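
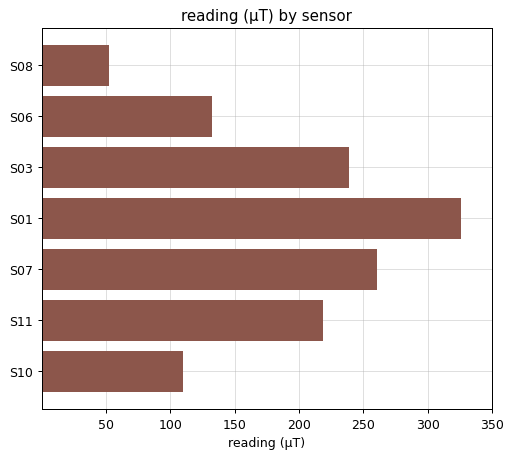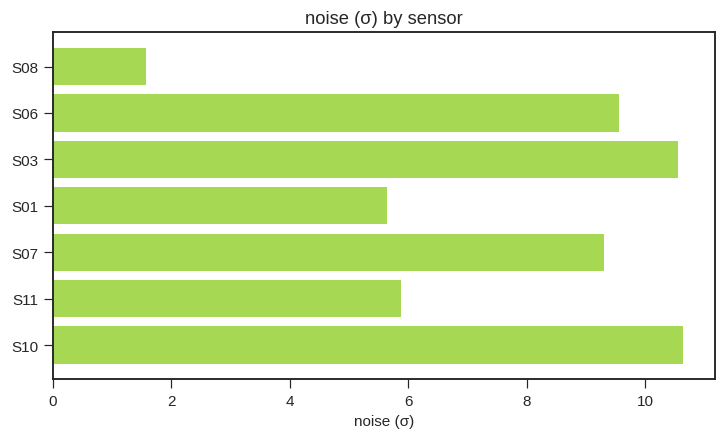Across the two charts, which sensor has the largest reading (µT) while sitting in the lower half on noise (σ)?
Chart 2 median noise (σ) ≈ 9; below-median sensors: S08, S01, S11. Among those, S01 has the highest reading (µT) (≈ 350).

S01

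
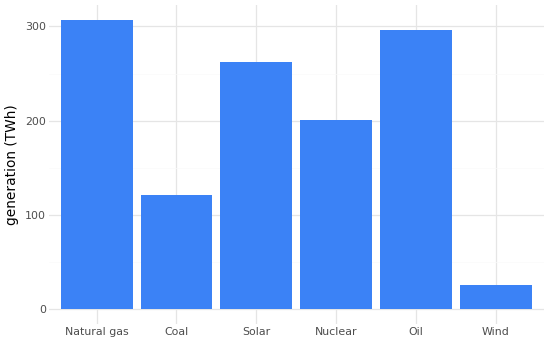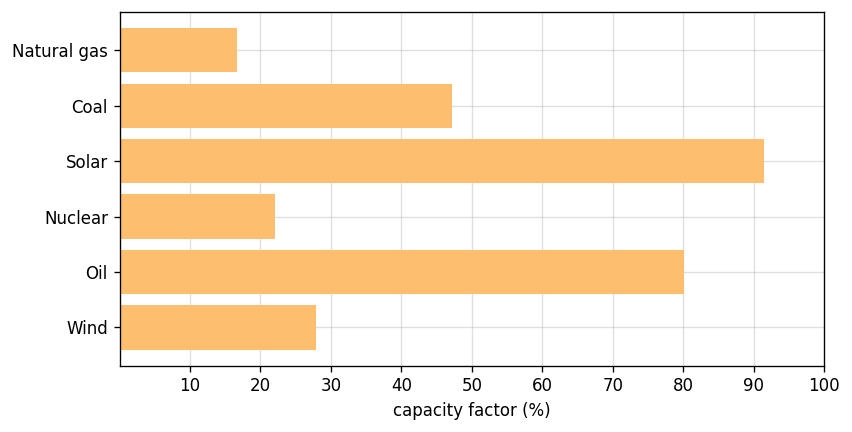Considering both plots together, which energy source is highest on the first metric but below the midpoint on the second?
Natural gas

Chart 2 median capacity factor (%) ≈ 40; below-median energy sources: Natural gas, Nuclear, Wind. Among those, Natural gas has the highest generation (TWh) (≈ 300).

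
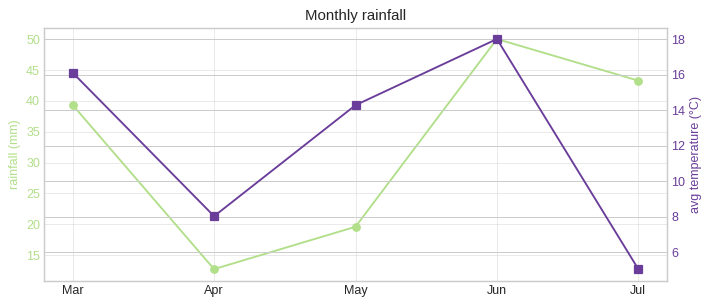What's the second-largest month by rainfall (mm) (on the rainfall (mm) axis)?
Top 3 (on the rainfall (mm) axis): Jun ≈ 50, Jul ≈ 45, Mar ≈ 40.

Jul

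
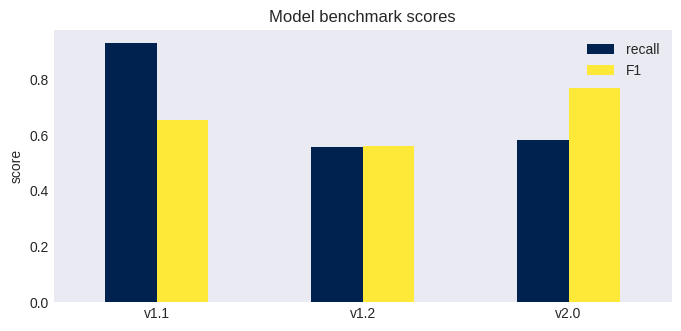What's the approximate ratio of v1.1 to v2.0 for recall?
≈ 1.5×

v1.1 ≈ 0.9, v2.0 ≈ 0.6; 0.9/0.6 ≈ 1.5.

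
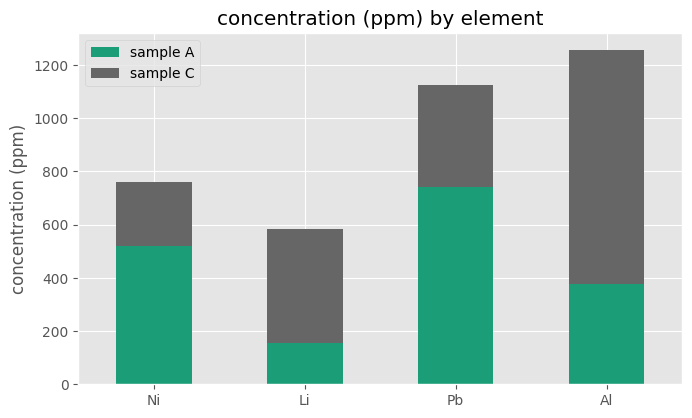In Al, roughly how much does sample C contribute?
sample C top ≈ 1200, bottom ≈ 400; segment ≈ 800.

≈ 800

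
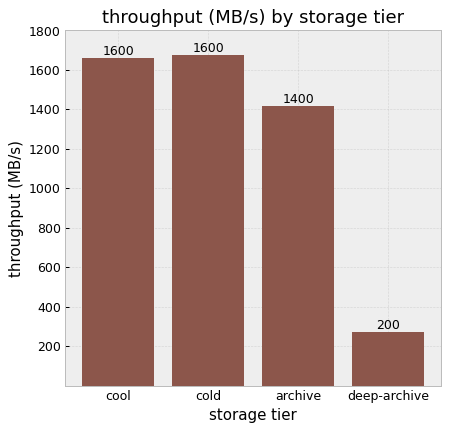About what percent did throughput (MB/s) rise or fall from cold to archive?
cold ≈ 1600, archive ≈ 1400; (1400 − 1600) / 1600 ≈ -12.5%.

≈ -12.5%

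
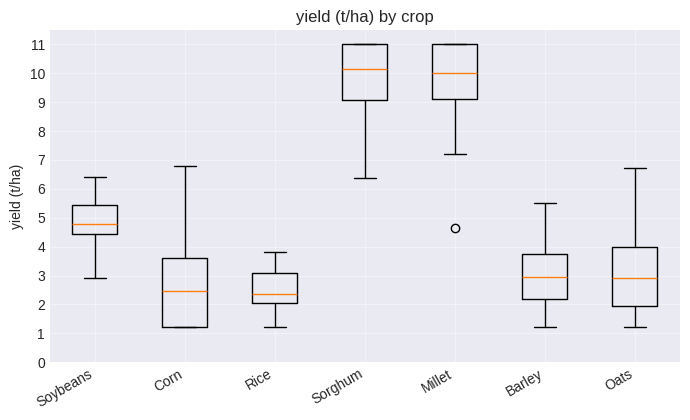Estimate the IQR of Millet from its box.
≈ 2

Q3 ≈ 11, Q1 ≈ 9; IQR ≈ 2.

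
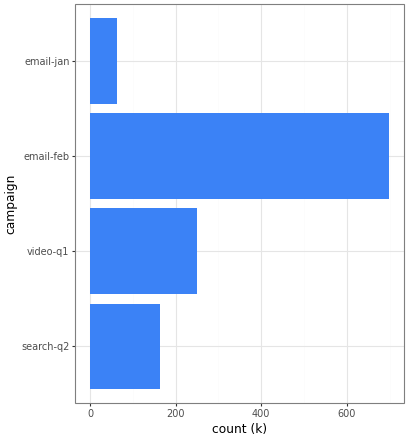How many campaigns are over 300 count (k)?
Above 300: email-feb.

1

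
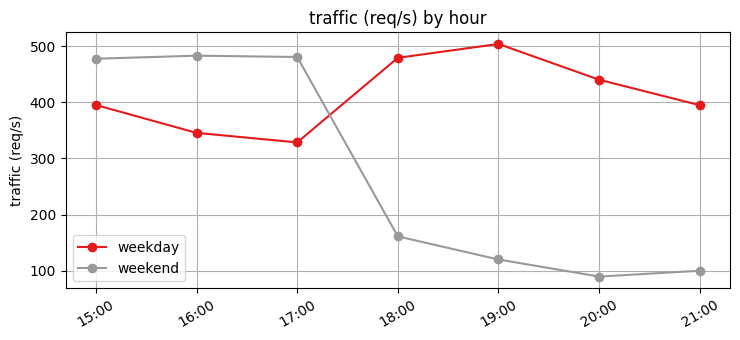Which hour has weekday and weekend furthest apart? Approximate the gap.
19:00, ≈ 400 req/s

19:00: weekday ≈ 500, weekend ≈ 100 → gap ≈ 400. Next-largest (20:00) is only ≈ 350.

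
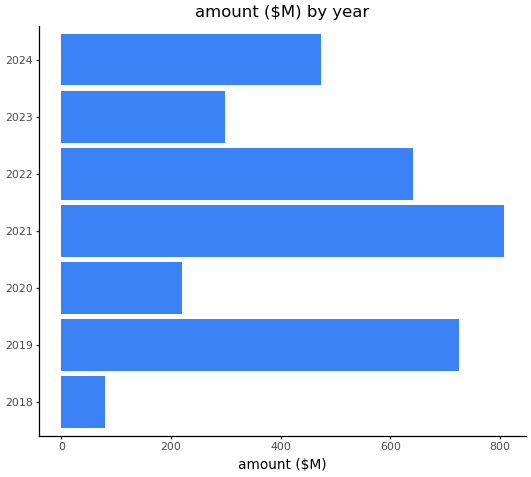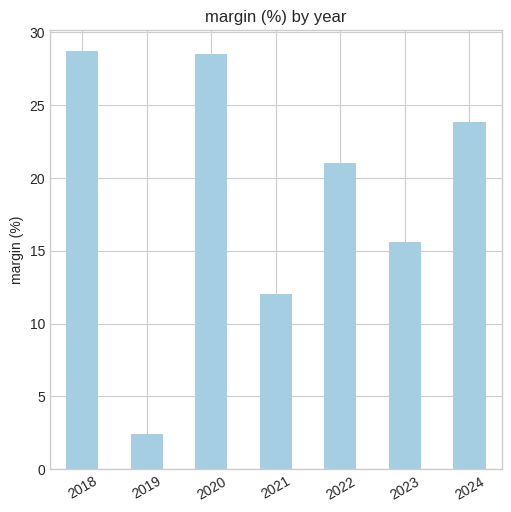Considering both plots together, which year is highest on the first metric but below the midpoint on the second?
Chart 2 median margin (%) ≈ 20; below-median years: 2019, 2021, 2023. Among those, 2021 has the highest amount ($M) (≈ 800).

2021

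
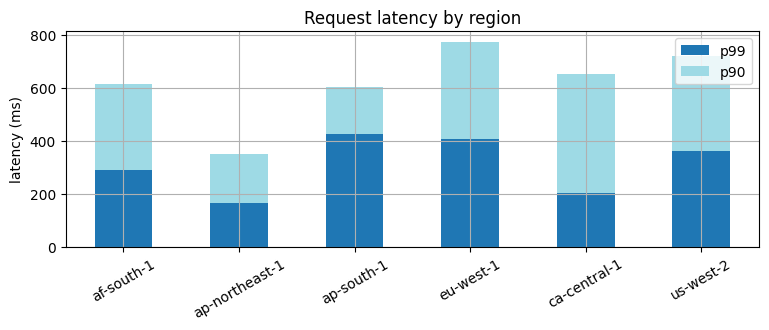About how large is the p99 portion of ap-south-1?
≈ 400

p99 top ≈ 400, bottom ≈ 0; segment ≈ 400.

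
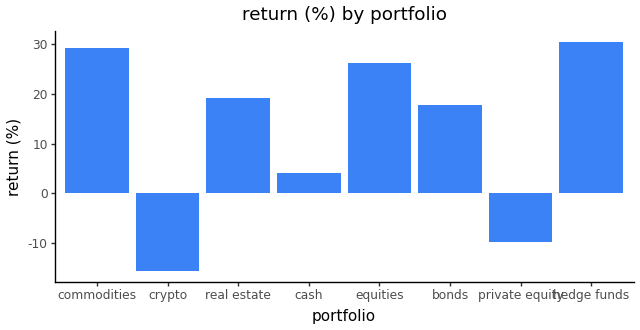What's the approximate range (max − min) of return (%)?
≈ 45

Max hedge funds ≈ 30, min crypto ≈ -15; range ≈ 45.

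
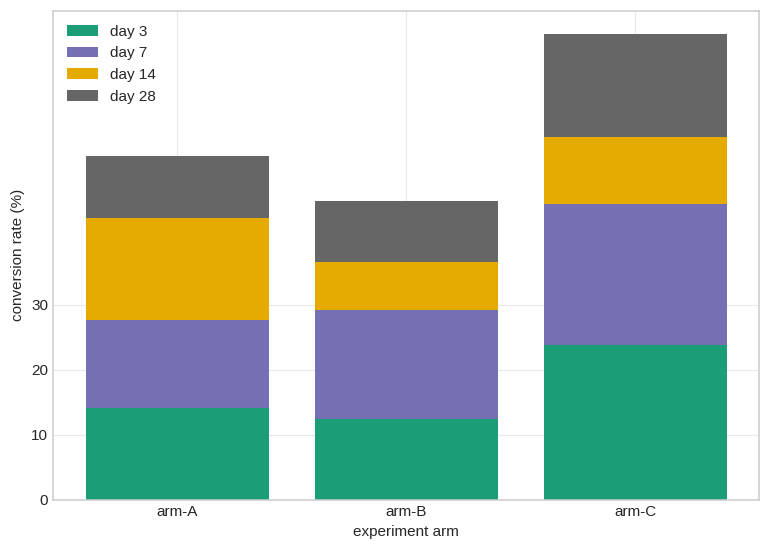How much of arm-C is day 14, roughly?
≈ 10

day 14 top ≈ 60, bottom ≈ 50; segment ≈ 10.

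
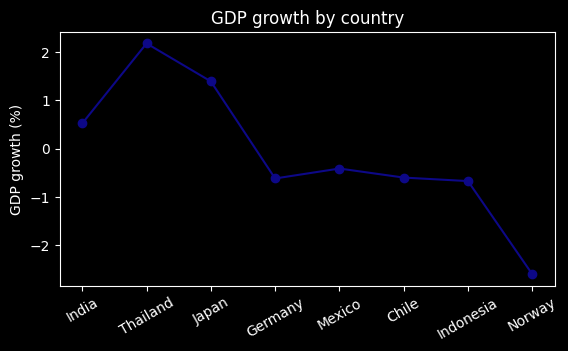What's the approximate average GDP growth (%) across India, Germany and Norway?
(0.5 + -0.5 + -2.5) / 3 ≈ -0.83.

≈ -0.83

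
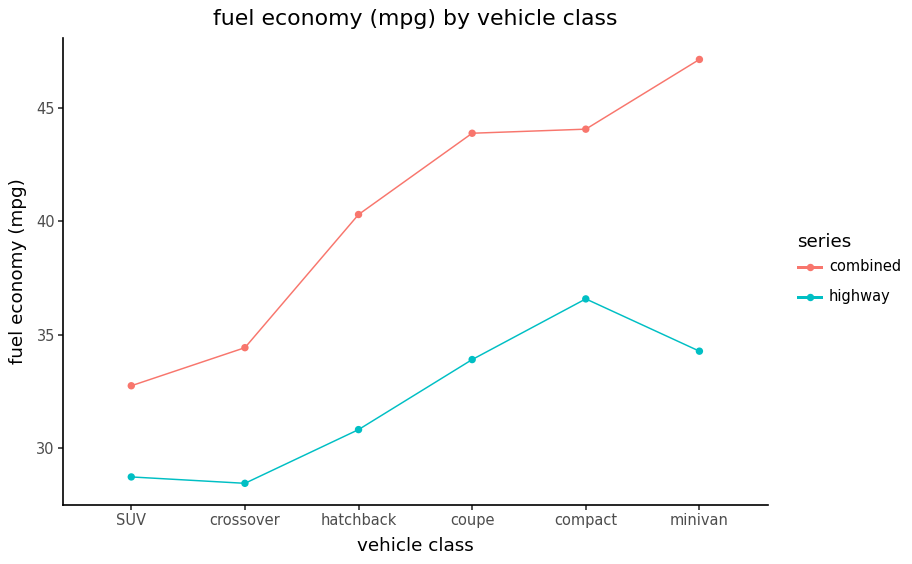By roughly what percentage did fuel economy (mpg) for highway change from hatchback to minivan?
hatchback ≈ 30, minivan ≈ 34; (34 − 30) / 30 ≈ +13.3%.

≈ +13.3%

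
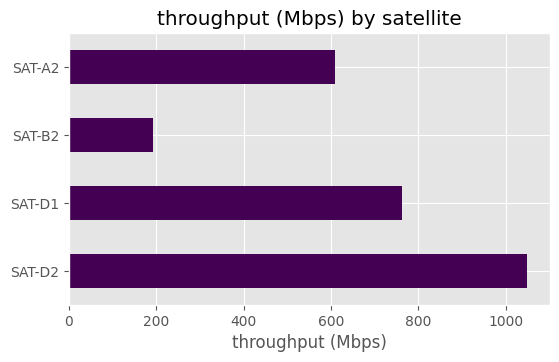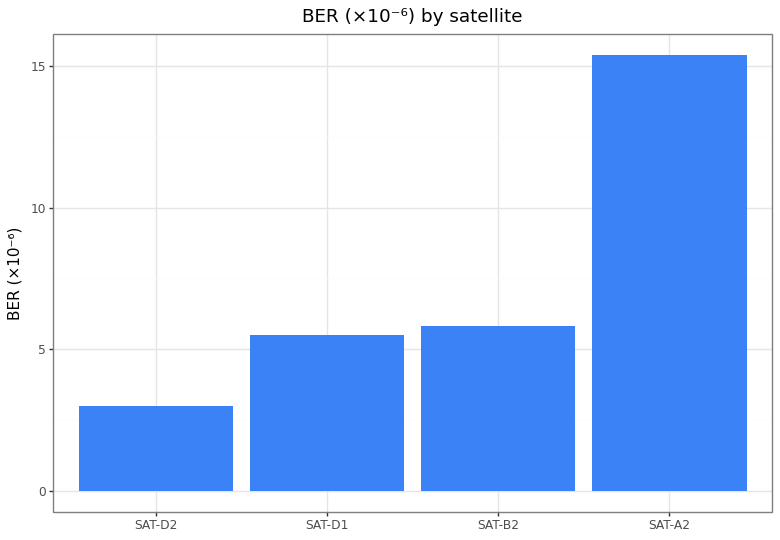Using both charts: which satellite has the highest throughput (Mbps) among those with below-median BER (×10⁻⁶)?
Chart 2 median BER (×10⁻⁶) ≈ 6; below-median satellites: SAT-D2, SAT-D1. Among those, SAT-D2 has the highest throughput (Mbps) (≈ 1000).

SAT-D2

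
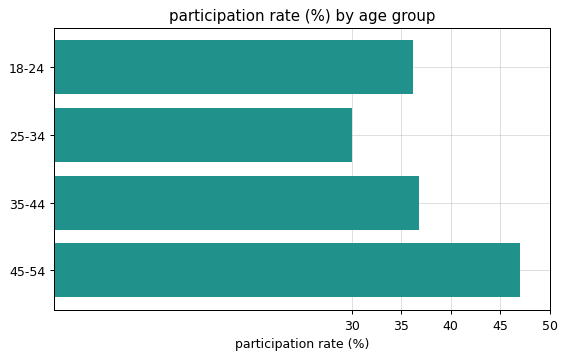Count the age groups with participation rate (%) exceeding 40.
1

Above 40: 45-54.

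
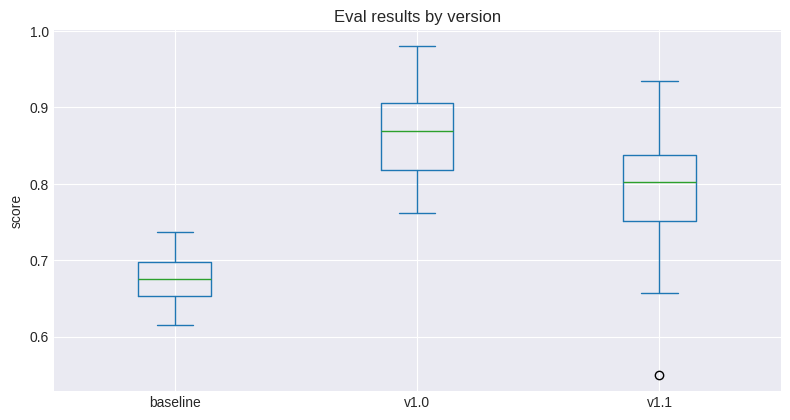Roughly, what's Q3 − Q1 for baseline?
Q3 ≈ 0.70, Q1 ≈ 0.66; IQR ≈ 0.04.

≈ 0.04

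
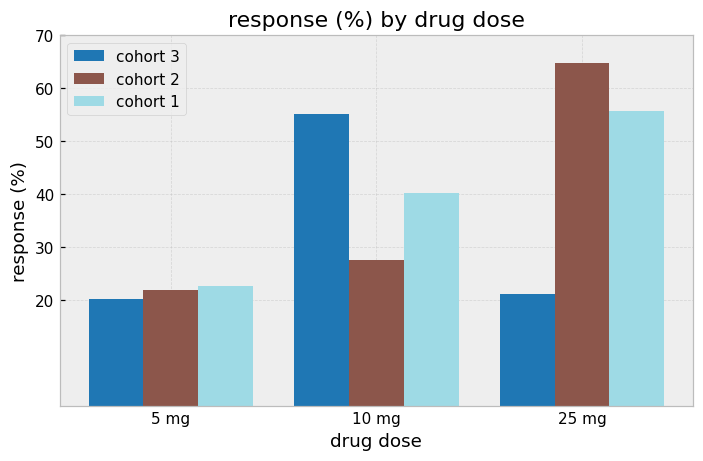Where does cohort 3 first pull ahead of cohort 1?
5 mg: cohort 3 ≈ 20 vs cohort 1 ≈ 20 (not yet); 10 mg: cohort 3 ≈ 60 vs cohort 1 ≈ 40 (first crossover).

10 mg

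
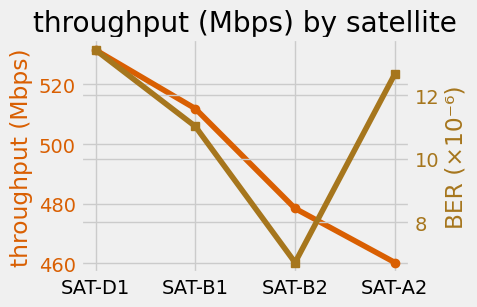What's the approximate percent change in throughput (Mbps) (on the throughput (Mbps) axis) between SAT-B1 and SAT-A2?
≈ -9.8%

SAT-B1 ≈ 510, SAT-A2 ≈ 460; (460 − 510) / 510 ≈ -9.8%.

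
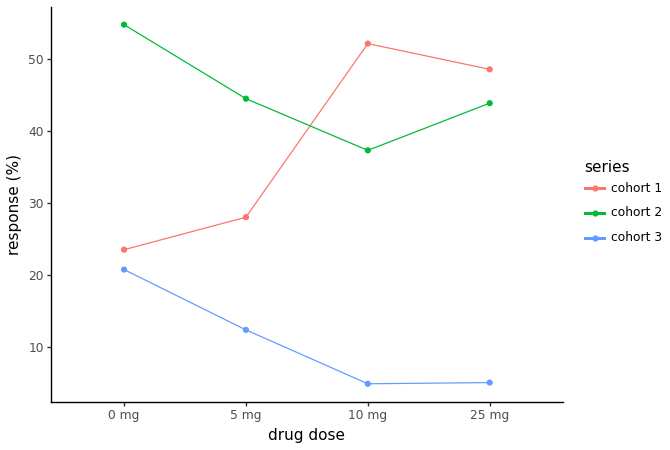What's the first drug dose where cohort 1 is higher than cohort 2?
5 mg: cohort 1 ≈ 30 vs cohort 2 ≈ 45 (not yet); 10 mg: cohort 1 ≈ 50 vs cohort 2 ≈ 35 (first crossover).

10 mg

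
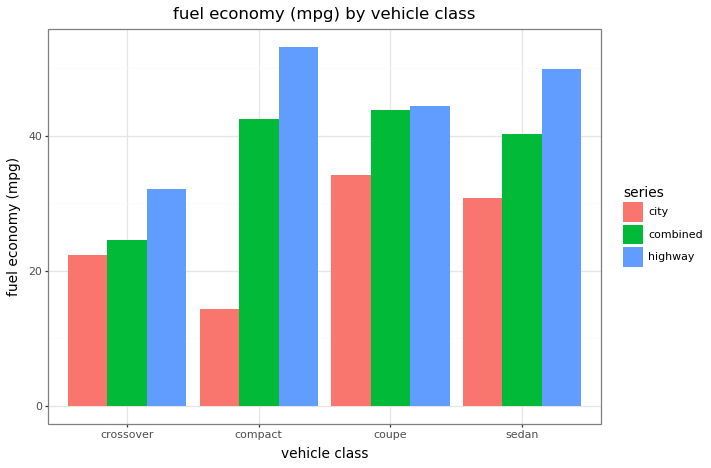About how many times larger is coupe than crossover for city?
coupe ≈ 35, crossover ≈ 20; 35/20 ≈ 1.75.

≈ 1.75×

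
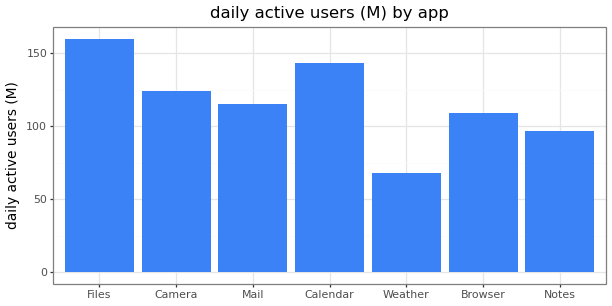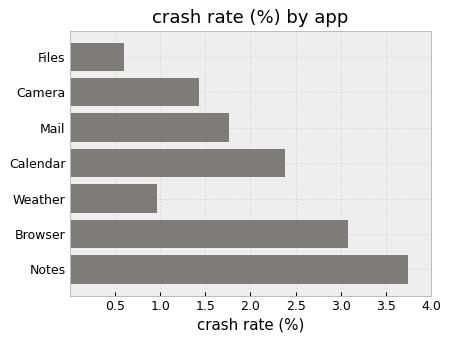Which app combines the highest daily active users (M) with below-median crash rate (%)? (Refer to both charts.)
Chart 2 median crash rate (%) ≈ 2; below-median apps: Files, Camera, Weather. Among those, Files has the highest daily active users (M) (≈ 160).

Files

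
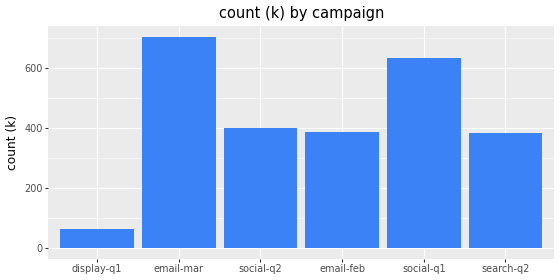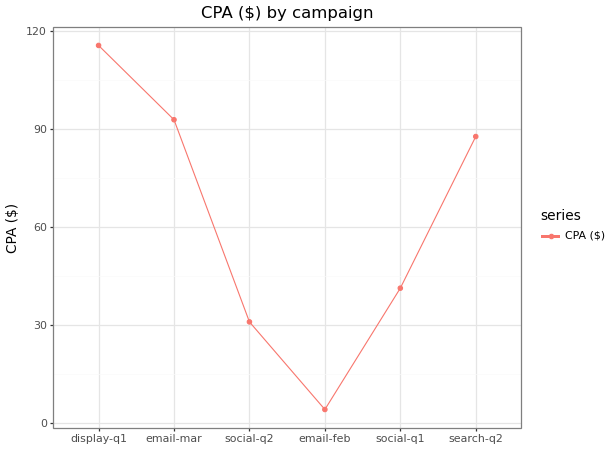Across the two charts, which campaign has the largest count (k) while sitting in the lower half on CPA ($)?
Chart 2 median CPA ($) ≈ 60; below-median campaigns: social-q2, email-feb, social-q1. Among those, social-q1 has the highest count (k) (≈ 600).

social-q1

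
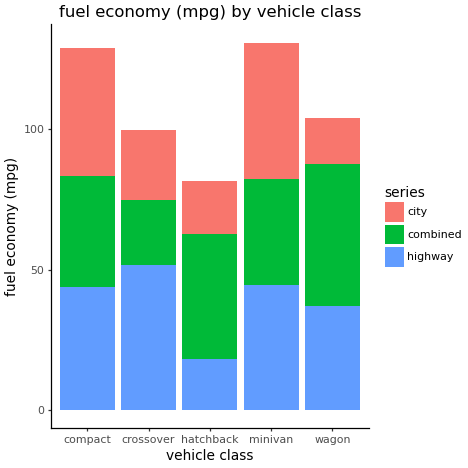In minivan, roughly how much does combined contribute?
≈ 40

combined top ≈ 80, bottom ≈ 40; segment ≈ 40.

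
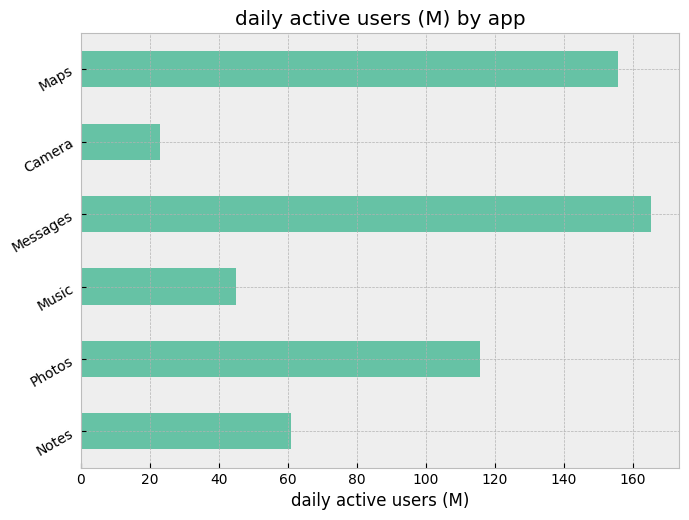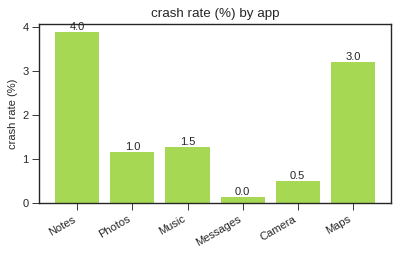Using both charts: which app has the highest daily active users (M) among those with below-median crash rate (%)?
Messages

Chart 2 median crash rate (%) ≈ 1; below-median apps: Photos, Messages, Camera. Among those, Messages has the highest daily active users (M) (≈ 160).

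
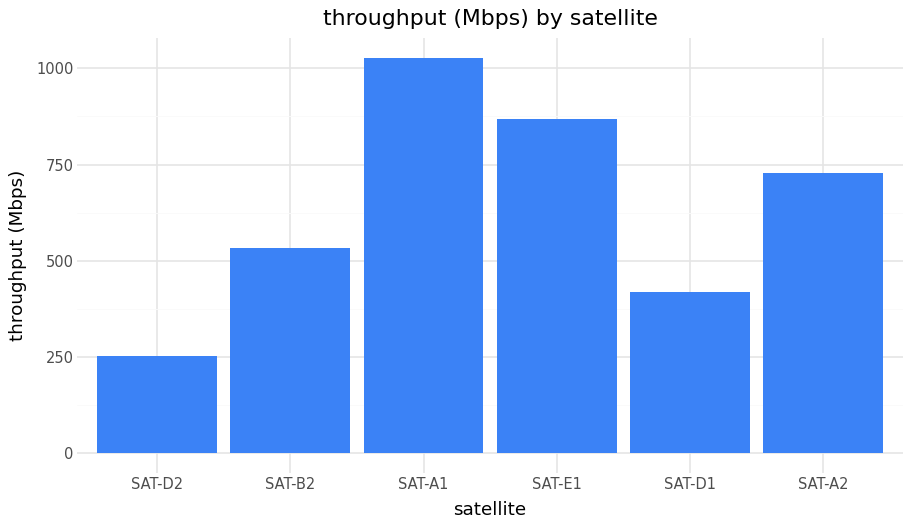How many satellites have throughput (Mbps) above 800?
2

Above 800: SAT-A1, SAT-E1.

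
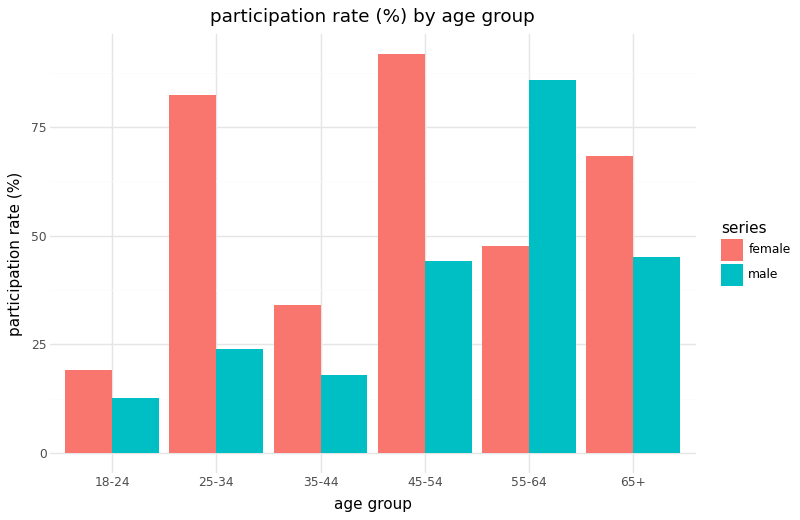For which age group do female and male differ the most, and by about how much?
25-34: female ≈ 80, male ≈ 20 → gap ≈ 60. Next-largest (45-54) is only ≈ 50.

25-34, ≈ 60 %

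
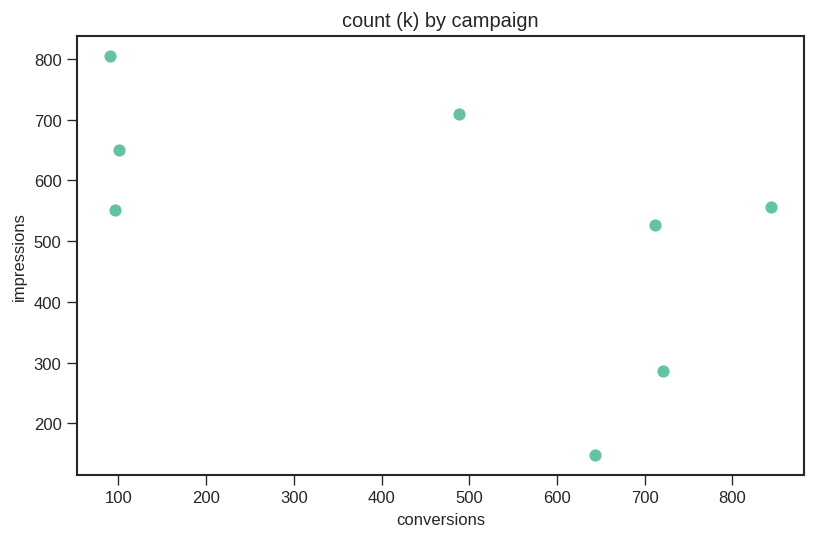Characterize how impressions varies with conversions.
Points are negatively correlated; moderate (|r| ≈ 0.6).

negative, moderate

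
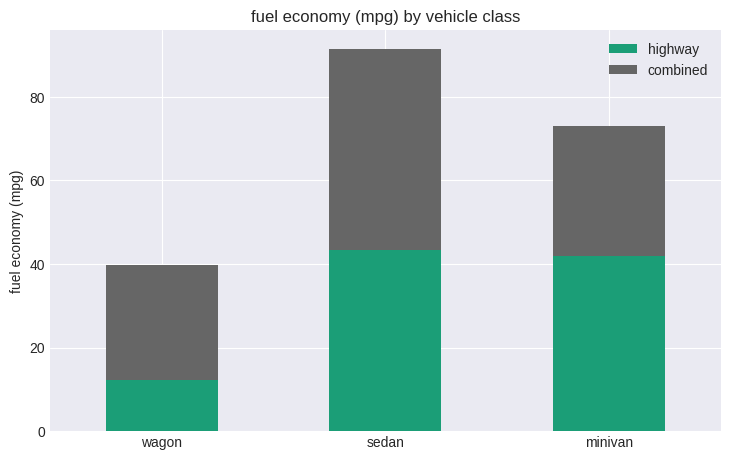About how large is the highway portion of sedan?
highway top ≈ 40, bottom ≈ 0; segment ≈ 40.

≈ 40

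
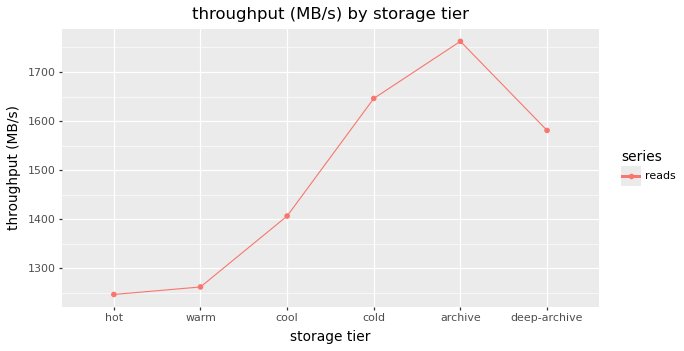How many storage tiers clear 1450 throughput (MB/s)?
3

Above 1450: cold, archive, deep-archive.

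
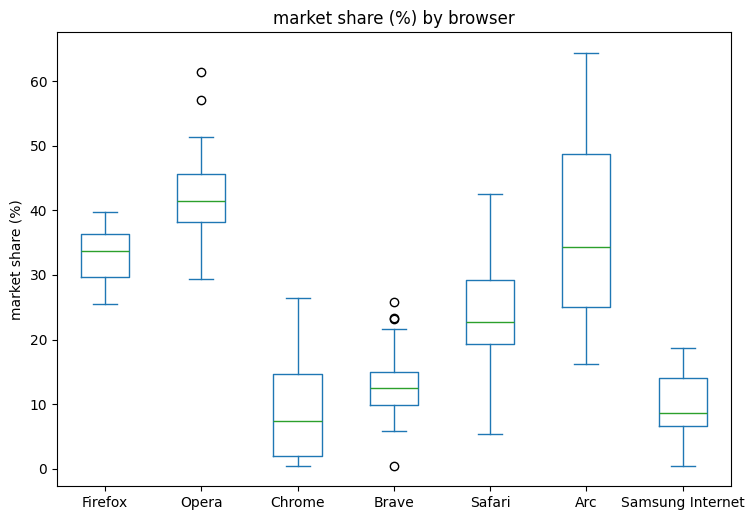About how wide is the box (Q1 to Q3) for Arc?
Q3 ≈ 50, Q1 ≈ 25; IQR ≈ 25.

≈ 25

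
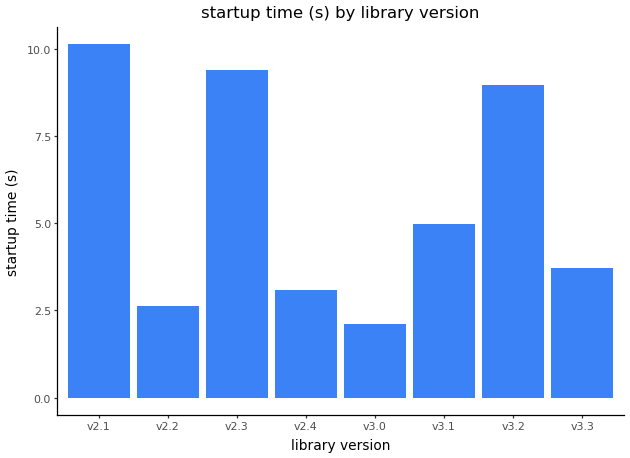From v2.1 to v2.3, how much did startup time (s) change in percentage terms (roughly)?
≈ -10%

v2.1 ≈ 10, v2.3 ≈ 9; (9 − 10) / 10 ≈ -10%.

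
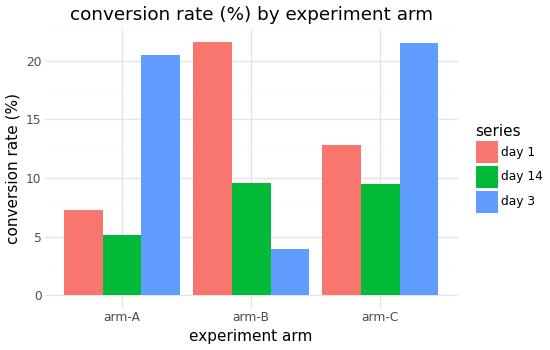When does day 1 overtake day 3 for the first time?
arm-B

arm-A: day 1 ≈ 8 vs day 3 ≈ 20 (not yet); arm-B: day 1 ≈ 22 vs day 3 ≈ 4 (first crossover).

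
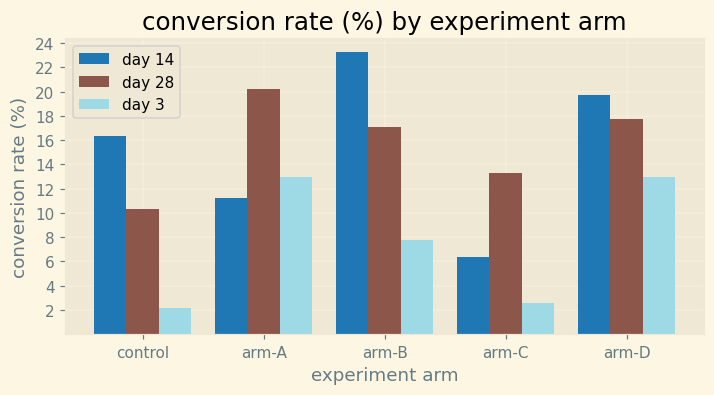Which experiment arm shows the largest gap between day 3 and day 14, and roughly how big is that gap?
arm-B, ≈ 16 %

arm-B: day 3 ≈ 8, day 14 ≈ 24 → gap ≈ 16. Next-largest (control) is only ≈ 14.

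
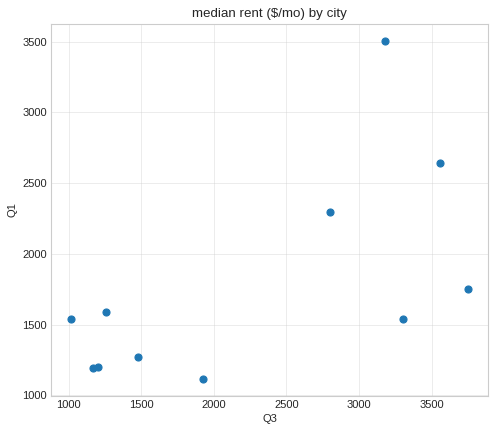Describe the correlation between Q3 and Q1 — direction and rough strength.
Points are positively correlated; moderate (|r| ≈ 0.6).

positive, moderate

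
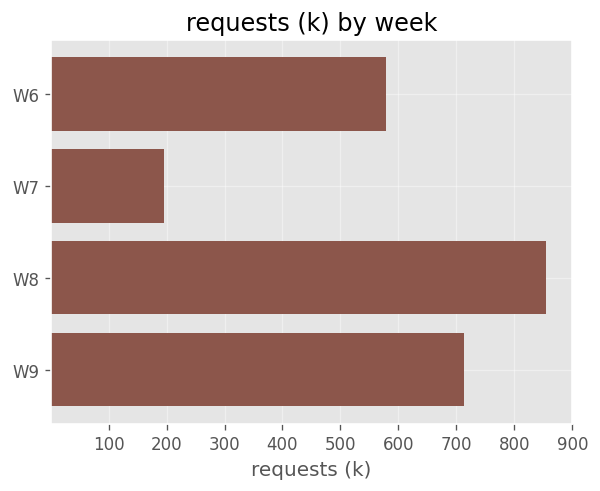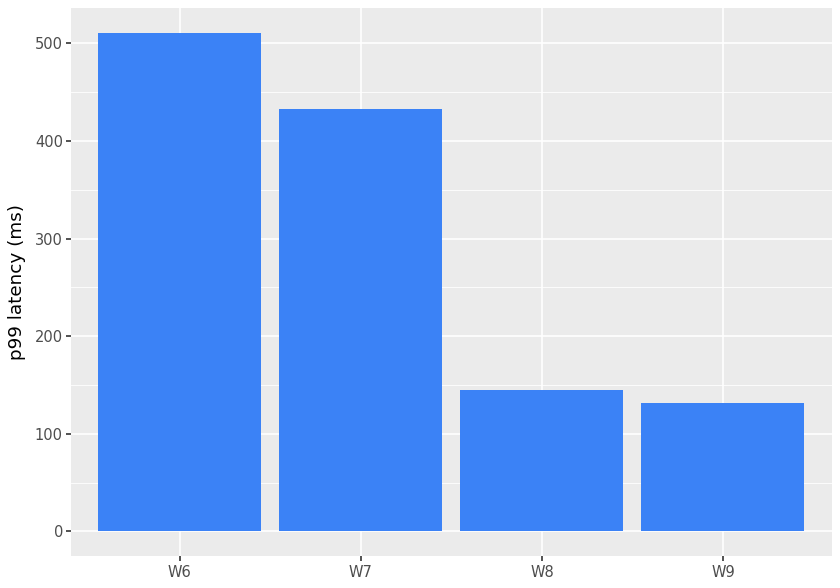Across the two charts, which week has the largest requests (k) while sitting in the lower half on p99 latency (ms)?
Chart 2 median p99 latency (ms) ≈ 300; below-median weeks: W8, W9. Among those, W8 has the highest requests (k) (≈ 900).

W8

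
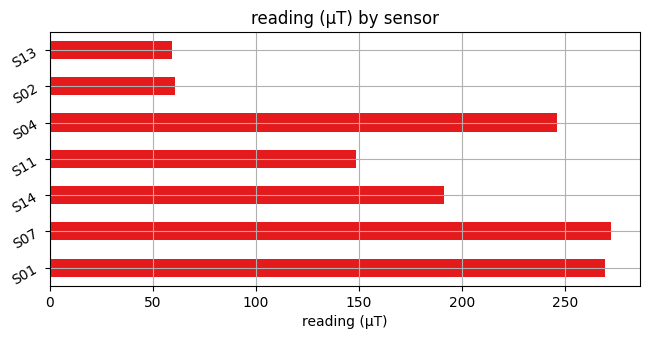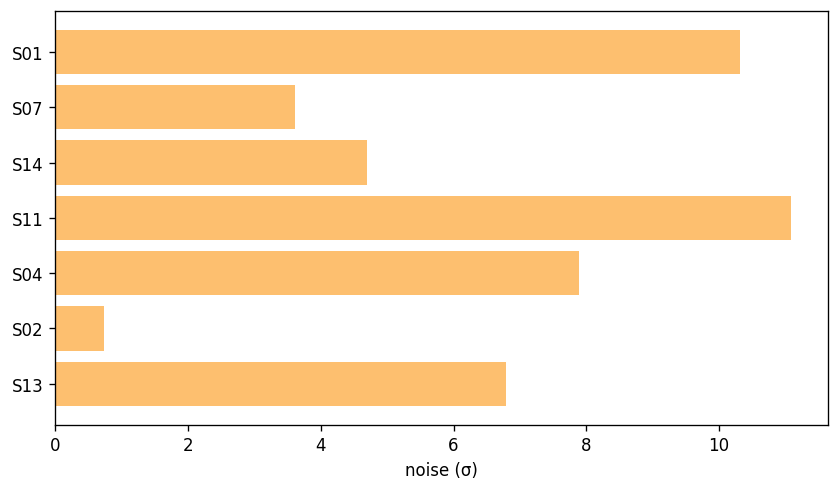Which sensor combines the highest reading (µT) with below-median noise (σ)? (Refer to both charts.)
Chart 2 median noise (σ) ≈ 6; below-median sensors: S07, S14, S02. Among those, S07 has the highest reading (µT) (≈ 275).

S07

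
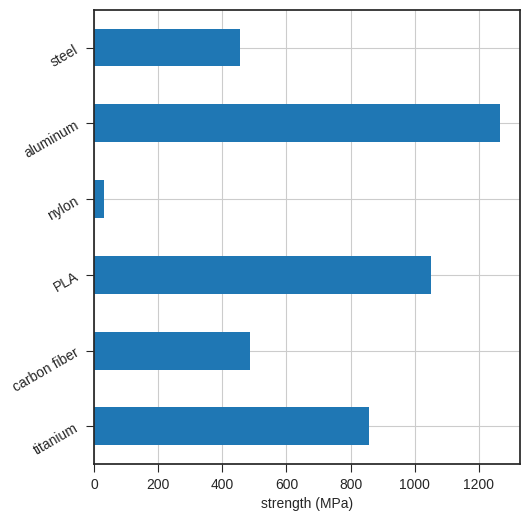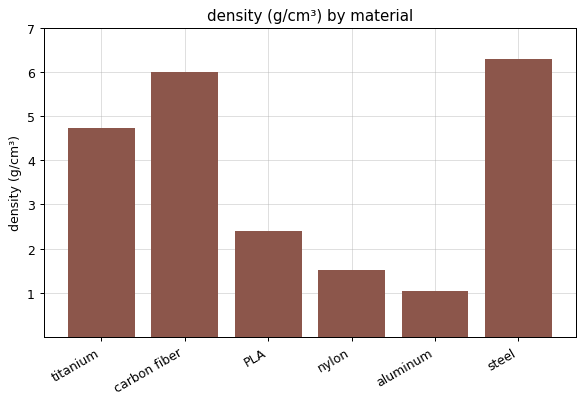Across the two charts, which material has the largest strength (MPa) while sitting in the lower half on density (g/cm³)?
aluminum

Chart 2 median density (g/cm³) ≈ 4; below-median materials: PLA, nylon, aluminum. Among those, aluminum has the highest strength (MPa) (≈ 1200).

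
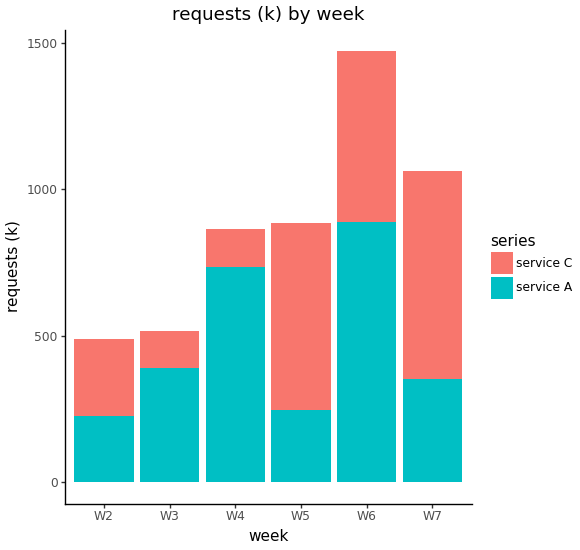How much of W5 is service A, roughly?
≈ 200

service A top ≈ 200, bottom ≈ 0; segment ≈ 200.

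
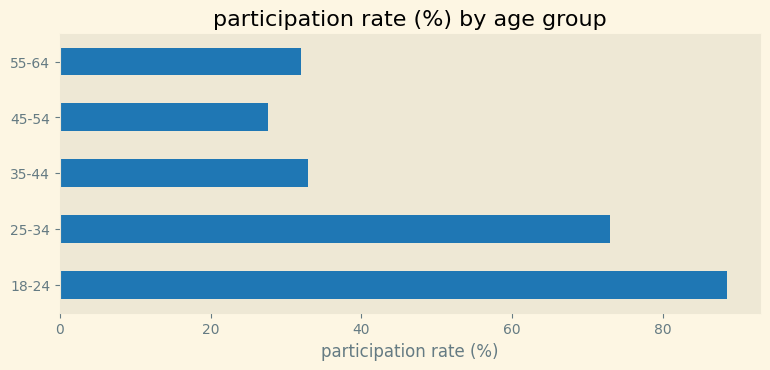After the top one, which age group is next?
25-34

Top 3: 18-24 ≈ 90, 25-34 ≈ 70, 35-44 ≈ 30.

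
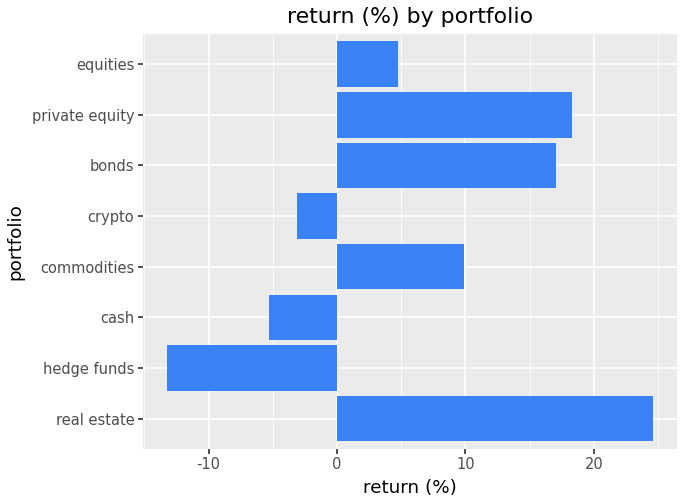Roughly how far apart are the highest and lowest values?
≈ 40

Max real estate ≈ 25, min hedge funds ≈ -15; range ≈ 40.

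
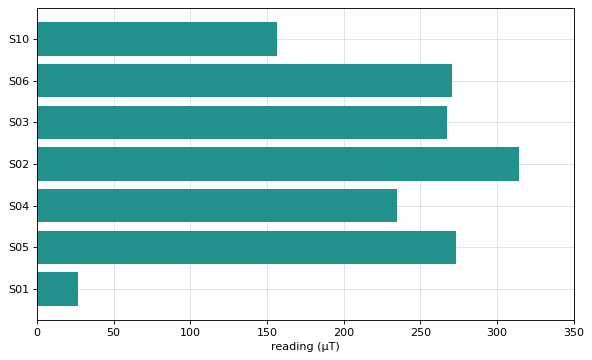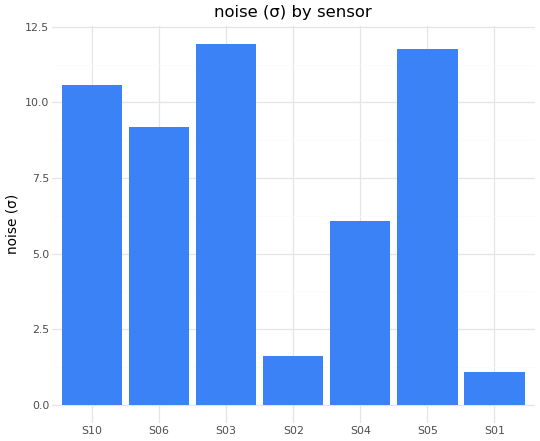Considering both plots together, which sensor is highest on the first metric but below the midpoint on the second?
Chart 2 median noise (σ) ≈ 10; below-median sensors: S02, S04, S01. Among those, S02 has the highest reading (µT) (≈ 300).

S02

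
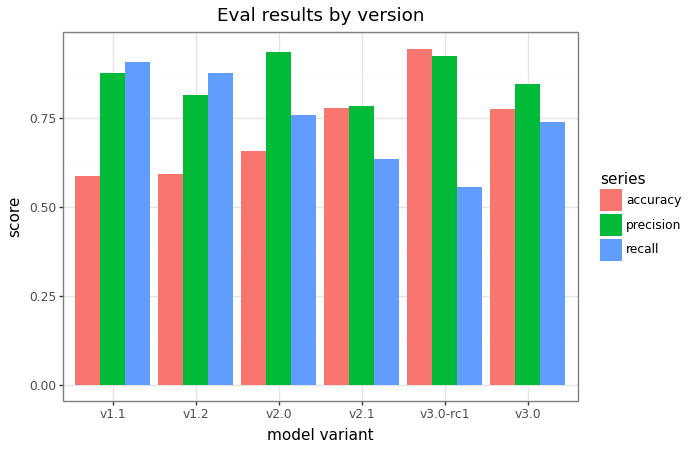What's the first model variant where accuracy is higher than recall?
v2.1

v2.0: accuracy ≈ 0.7 vs recall ≈ 0.8 (not yet); v2.1: accuracy ≈ 0.8 vs recall ≈ 0.6 (first crossover).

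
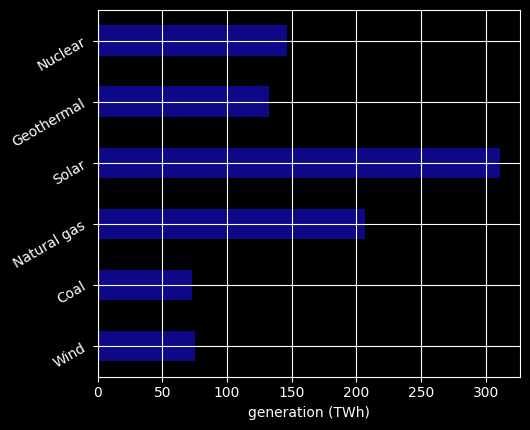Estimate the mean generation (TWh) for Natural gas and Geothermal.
≈ 175

(200 + 150) / 2 ≈ 175.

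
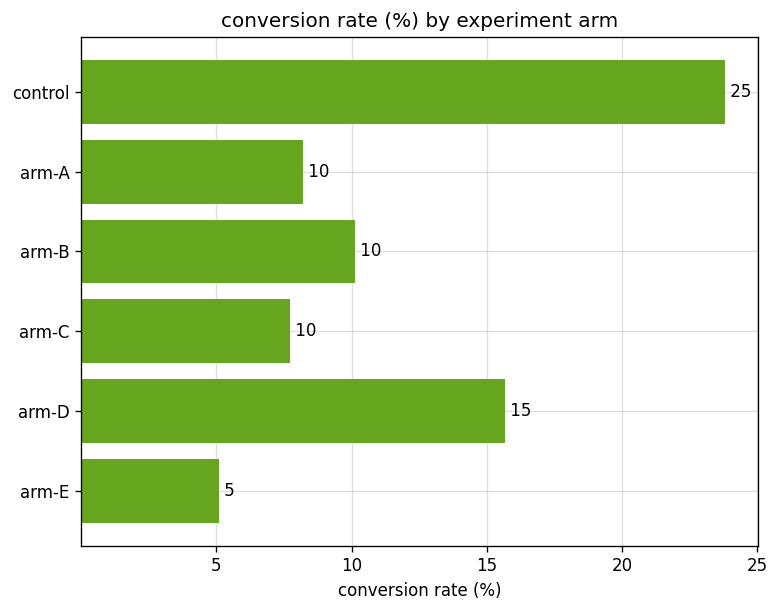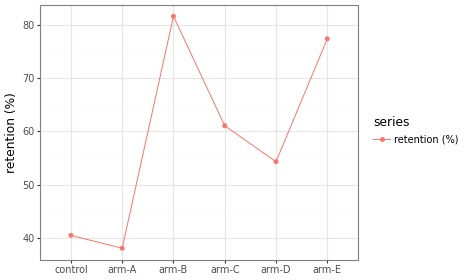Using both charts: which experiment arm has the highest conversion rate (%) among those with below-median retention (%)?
control

Chart 2 median retention (%) ≈ 60; below-median experiment arms: control, arm-A, arm-D. Among those, control has the highest conversion rate (%) (≈ 25).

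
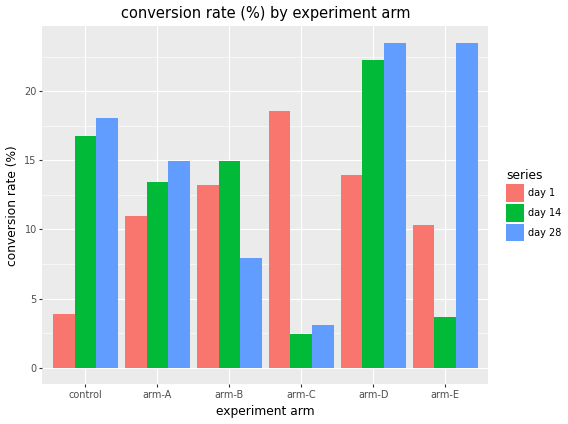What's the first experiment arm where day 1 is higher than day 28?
arm-B

arm-A: day 1 ≈ 10 vs day 28 ≈ 14 (not yet); arm-B: day 1 ≈ 14 vs day 28 ≈ 8 (first crossover).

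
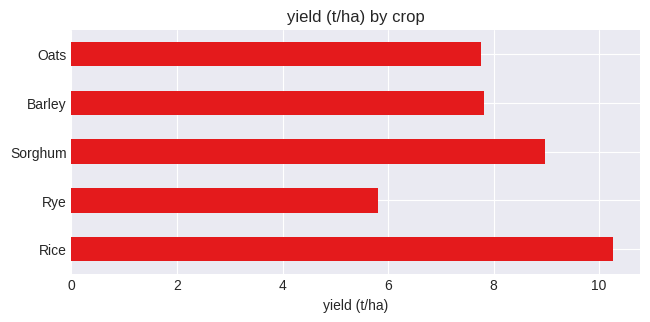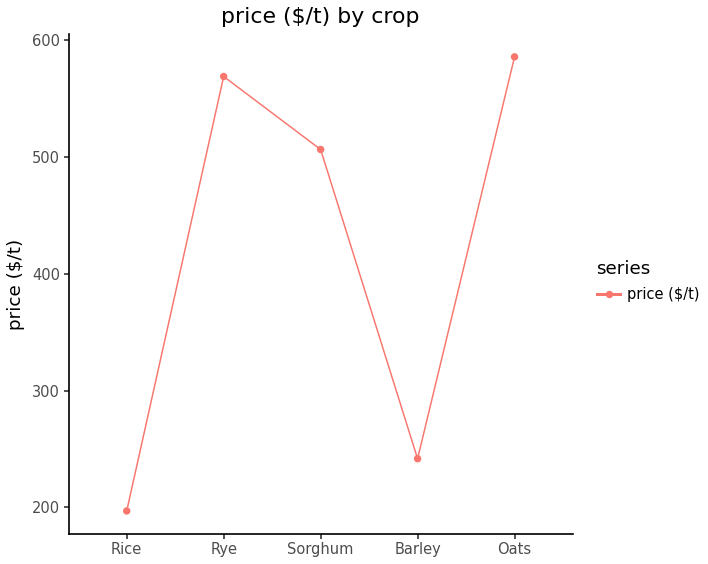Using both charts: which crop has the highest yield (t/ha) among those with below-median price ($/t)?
Rice

Chart 2 median price ($/t) ≈ 500; below-median crops: Rice, Barley. Among those, Rice has the highest yield (t/ha) (≈ 10).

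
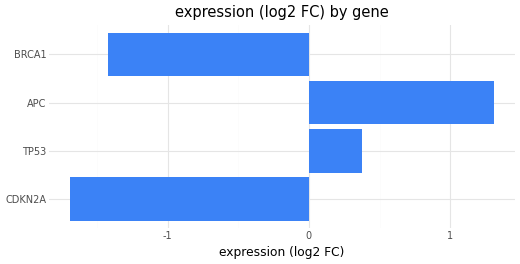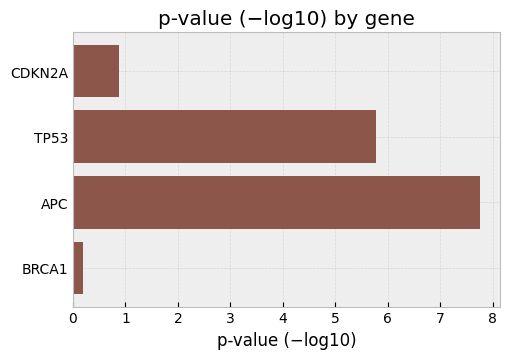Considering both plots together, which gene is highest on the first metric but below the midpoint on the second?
Chart 2 median p-value (−log10) ≈ 3; below-median genes: CDKN2A, BRCA1. Among those, BRCA1 has the highest expression (log2 FC) (≈ -1.4).

BRCA1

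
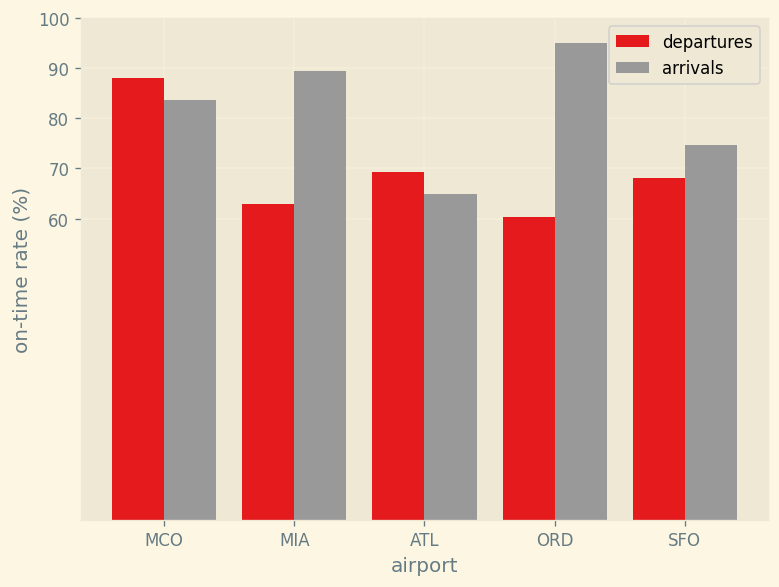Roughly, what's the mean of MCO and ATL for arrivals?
(80 + 70) / 2 ≈ 75.

≈ 75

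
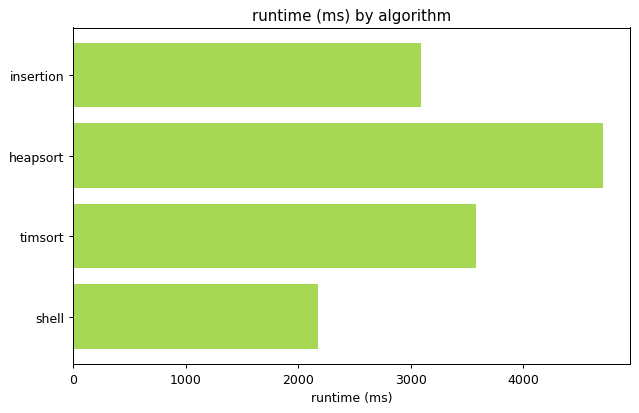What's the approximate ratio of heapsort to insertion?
heapsort ≈ 4500, insertion ≈ 3000; 4500/3000 ≈ 1.5.

≈ 1.5×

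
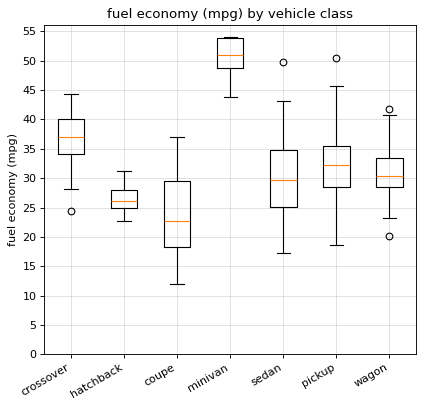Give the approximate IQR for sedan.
≈ 10

Q3 ≈ 35, Q1 ≈ 25; IQR ≈ 10.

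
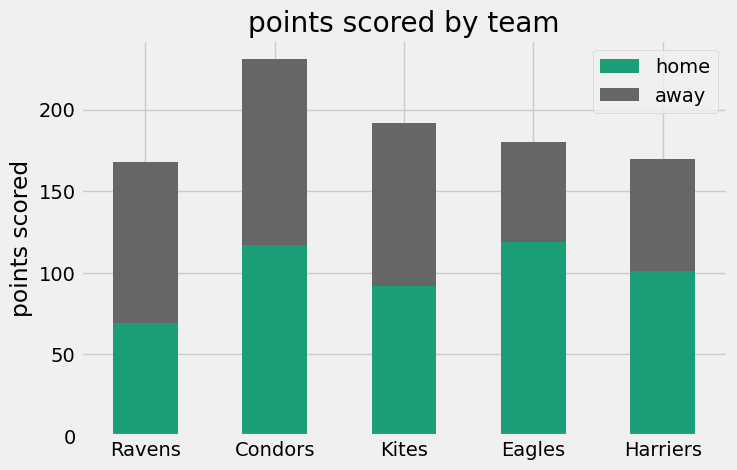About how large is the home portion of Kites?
≈ 100

home top ≈ 100, bottom ≈ 0; segment ≈ 100.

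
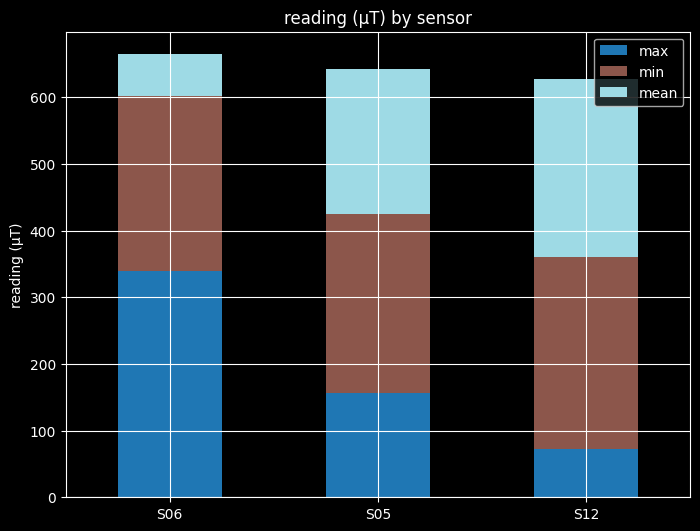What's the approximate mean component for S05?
≈ 200

mean top ≈ 600, bottom ≈ 400; segment ≈ 200.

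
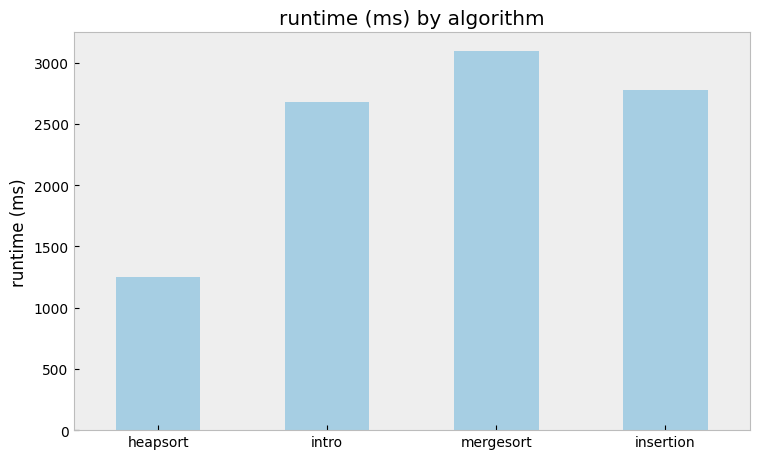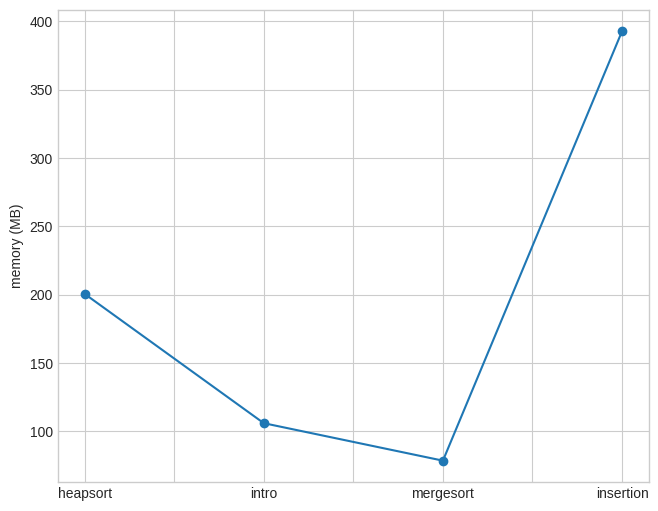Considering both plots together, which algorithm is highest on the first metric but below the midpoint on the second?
mergesort

Chart 2 median memory (MB) ≈ 150; below-median algorithms: intro, mergesort. Among those, mergesort has the highest runtime (ms) (≈ 3000).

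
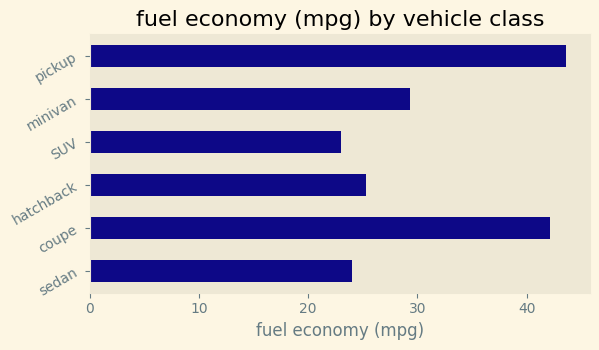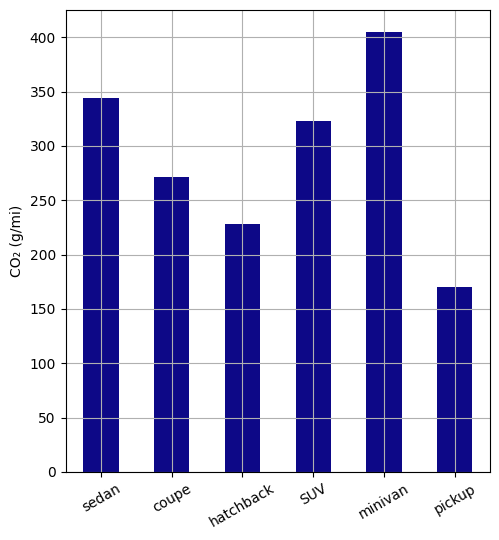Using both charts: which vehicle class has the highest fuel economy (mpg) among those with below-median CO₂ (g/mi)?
Chart 2 median CO₂ (g/mi) ≈ 300; below-median vehicle classes: coupe, hatchback, pickup. Among those, pickup has the highest fuel economy (mpg) (≈ 45).

pickup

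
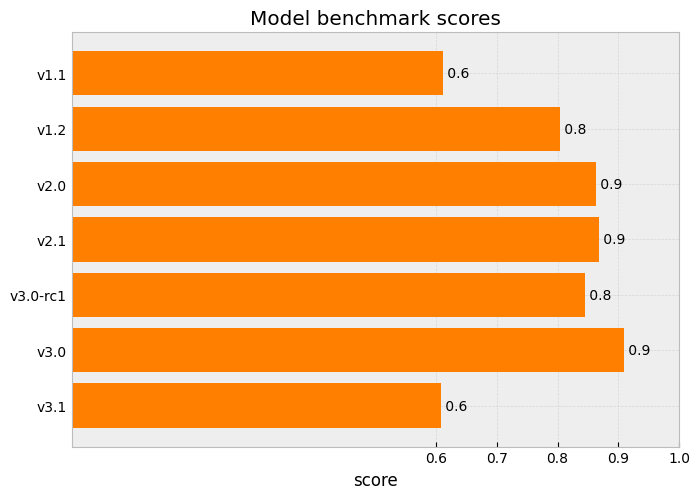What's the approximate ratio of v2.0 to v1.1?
≈ 1.5×

v2.0 ≈ 0.9, v1.1 ≈ 0.6; 0.9/0.6 ≈ 1.5.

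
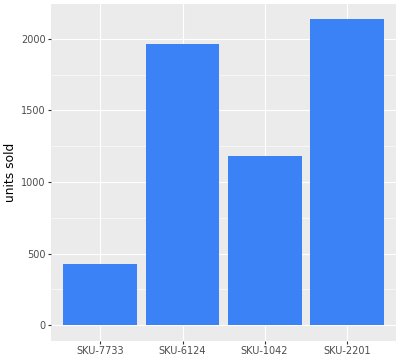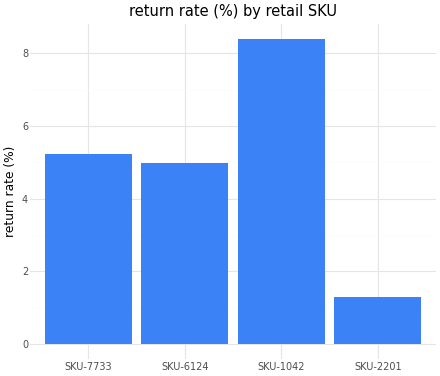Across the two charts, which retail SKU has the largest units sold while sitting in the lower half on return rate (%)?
SKU-2201

Chart 2 median return rate (%) ≈ 5; below-median retail SKUs: SKU-6124, SKU-2201. Among those, SKU-2201 has the highest units sold (≈ 2200).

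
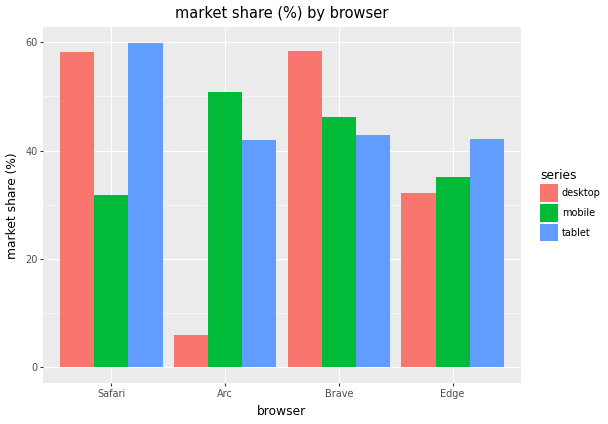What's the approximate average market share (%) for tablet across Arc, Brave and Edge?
(40 + 45 + 40) / 3 ≈ 42.

≈ 42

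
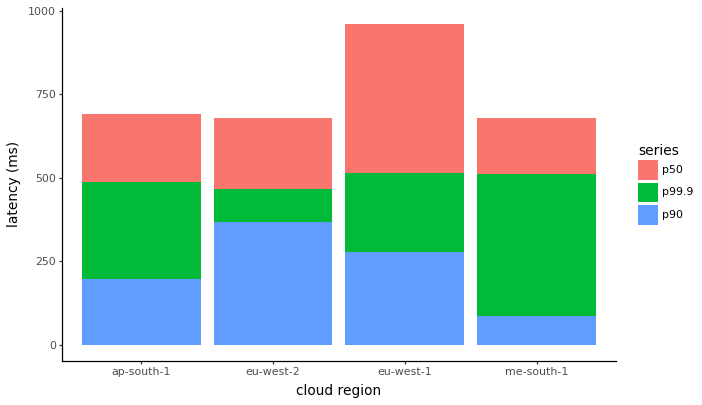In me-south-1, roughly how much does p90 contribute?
≈ 100

p90 top ≈ 100, bottom ≈ 0; segment ≈ 100.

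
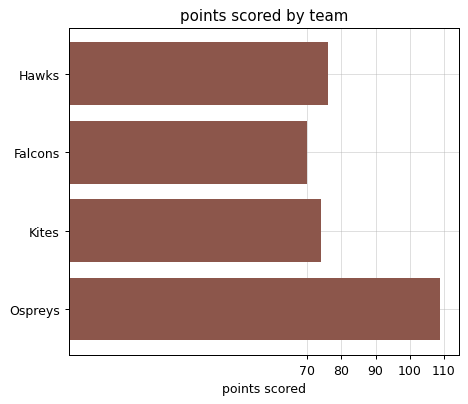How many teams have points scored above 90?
Above 90: Ospreys.

1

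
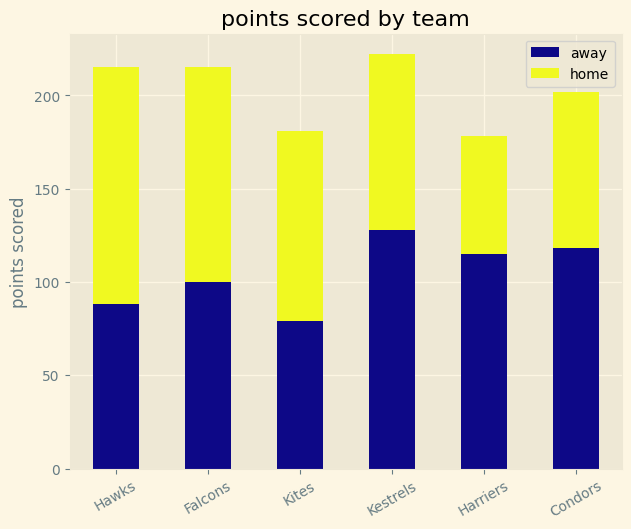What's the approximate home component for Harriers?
home top ≈ 180, bottom ≈ 120; segment ≈ 60.

≈ 60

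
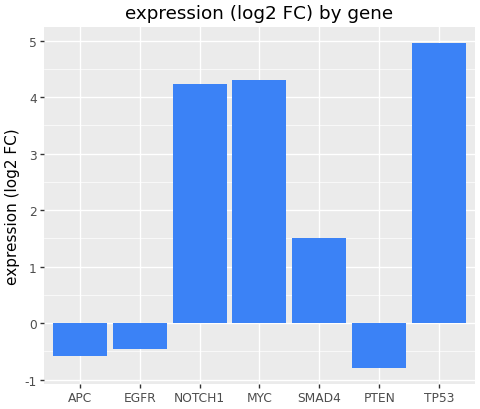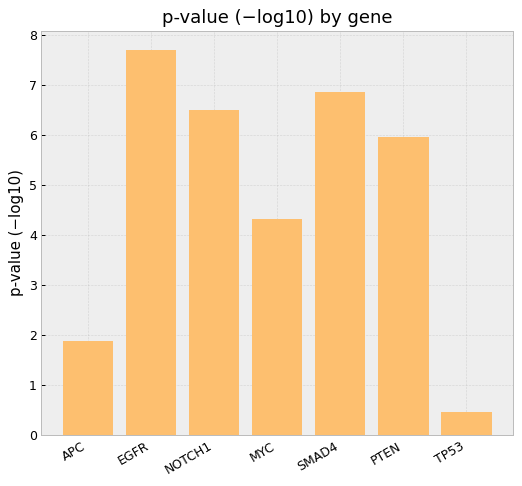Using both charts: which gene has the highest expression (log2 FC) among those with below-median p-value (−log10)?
Chart 2 median p-value (−log10) ≈ 6; below-median genes: APC, MYC, TP53. Among those, TP53 has the highest expression (log2 FC) (≈ 5).

TP53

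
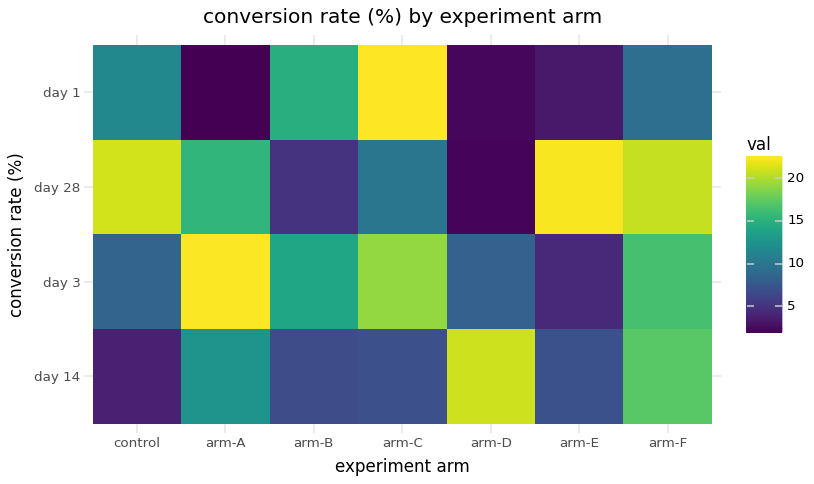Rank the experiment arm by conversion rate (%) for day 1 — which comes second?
Top 3 for day 1: arm-C ≈ 22, arm-B ≈ 14, control ≈ 12.

arm-B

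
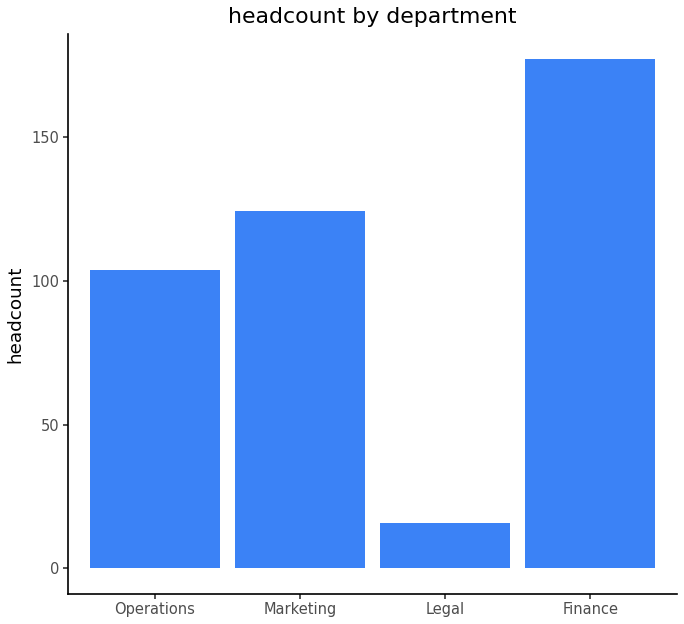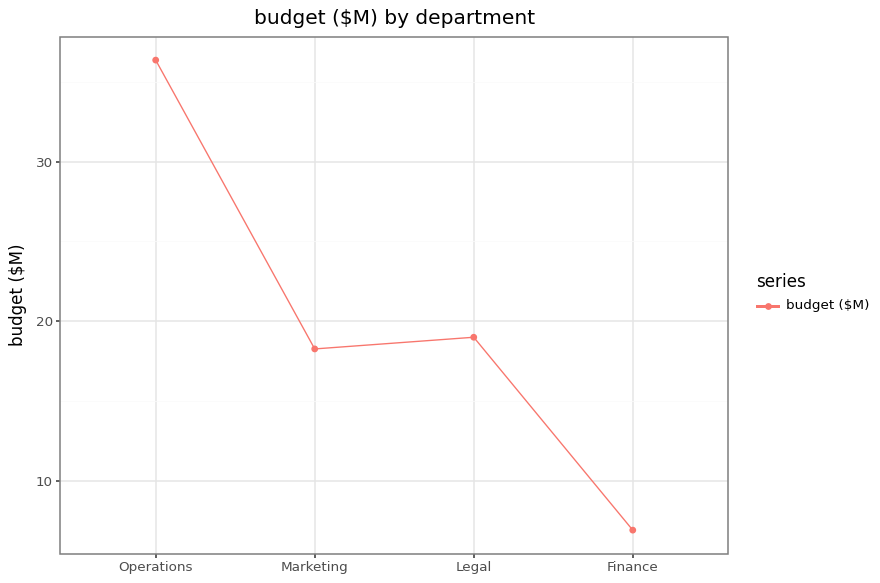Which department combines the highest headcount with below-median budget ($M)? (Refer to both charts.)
Finance

Chart 2 median budget ($M) ≈ 20; below-median departments: Marketing, Finance. Among those, Finance has the highest headcount (≈ 180).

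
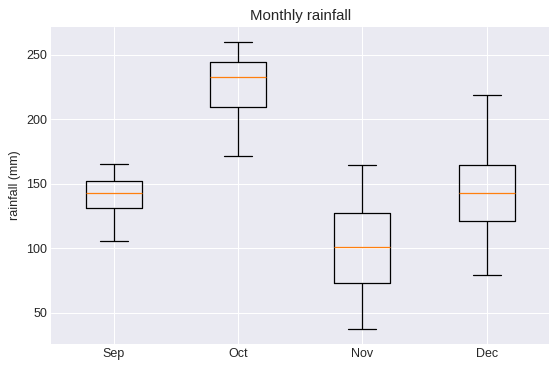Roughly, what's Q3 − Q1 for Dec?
≈ 40

Q3 ≈ 160, Q1 ≈ 120; IQR ≈ 40.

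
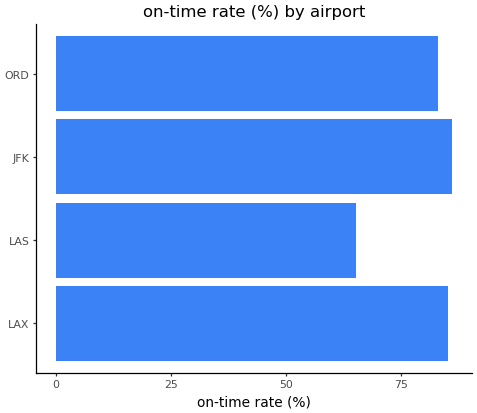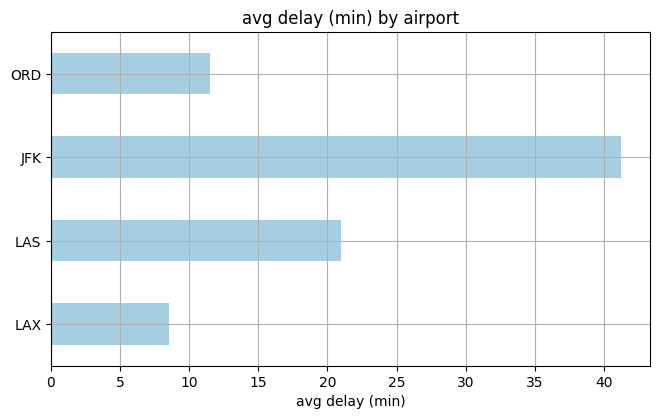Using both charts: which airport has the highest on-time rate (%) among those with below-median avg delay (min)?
LAX

Chart 2 median avg delay (min) ≈ 15; below-median airports: LAX, ORD. Among those, LAX has the highest on-time rate (%) (≈ 90).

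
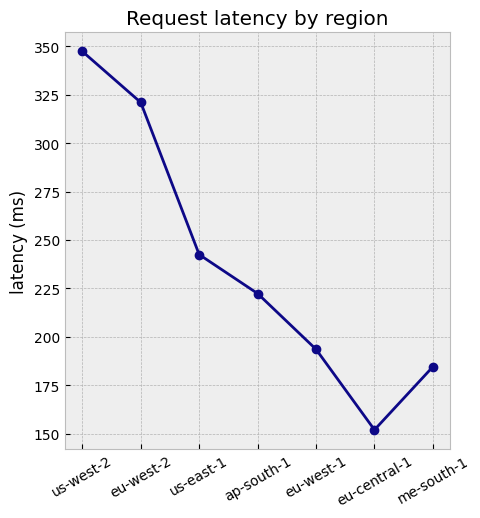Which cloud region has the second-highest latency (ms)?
eu-west-2

Top 3: us-west-2 ≈ 340, eu-west-2 ≈ 320, us-east-1 ≈ 240.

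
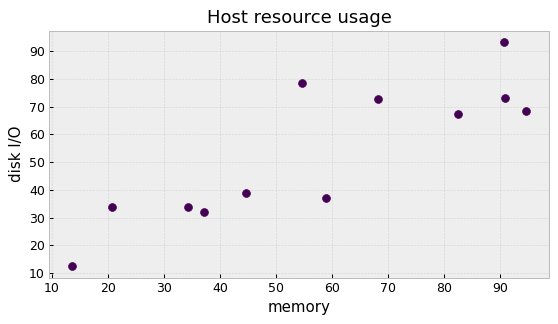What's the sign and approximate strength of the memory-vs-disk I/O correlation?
Points are positively correlated; strong (|r| ≈ 0.9).

positive, strong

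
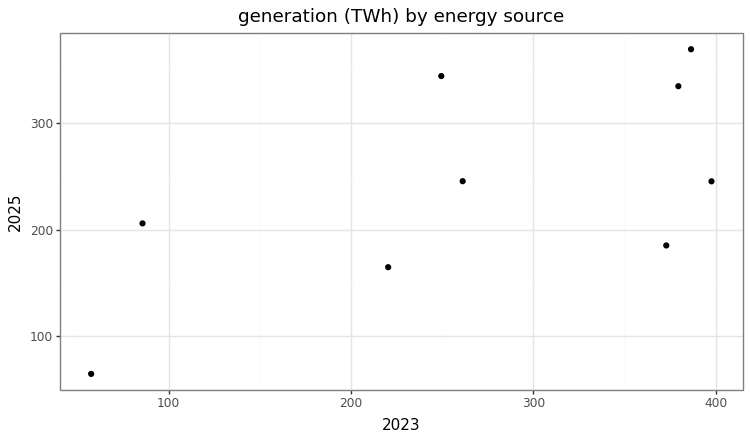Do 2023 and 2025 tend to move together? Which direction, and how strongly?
Points are positively correlated; moderate (|r| ≈ 0.6).

positive, moderate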